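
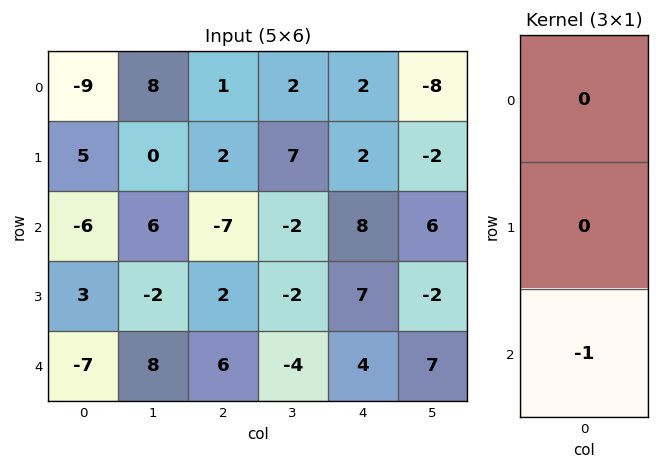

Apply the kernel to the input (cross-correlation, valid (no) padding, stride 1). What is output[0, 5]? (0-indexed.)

The receptive field on the input at this output position is [-8 / -2 / 6]. Elementwise product with the kernel and sum: 6·-1.

-6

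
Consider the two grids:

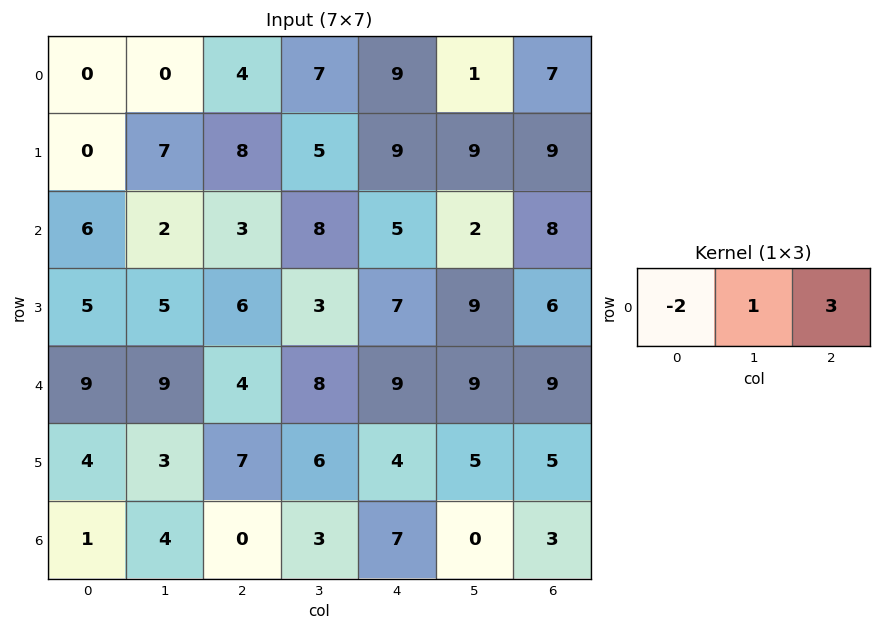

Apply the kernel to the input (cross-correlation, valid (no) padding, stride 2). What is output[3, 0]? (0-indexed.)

2

The receptive field on the input at this output position is [1 4 0]. Elementwise product with the kernel and sum: 1·-2 + 4·1 + 0·3.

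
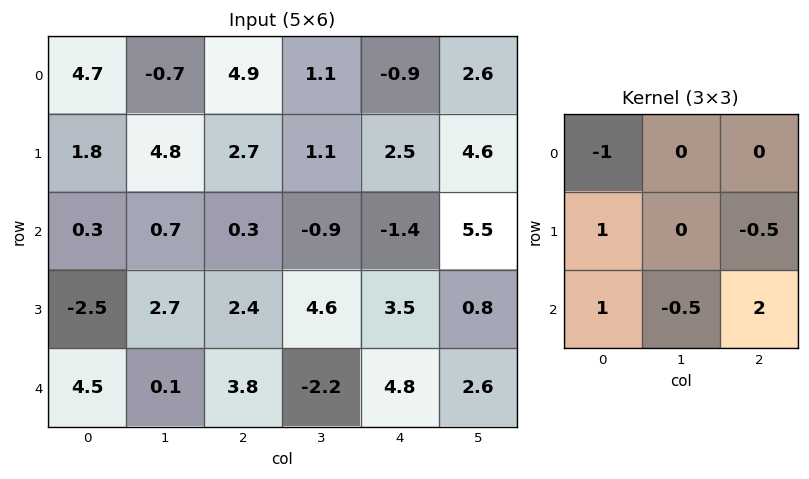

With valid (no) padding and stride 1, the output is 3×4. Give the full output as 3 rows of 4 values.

-3.7 3.7 -5.5 8.5
-0.7 7.05 5.4 -0.3
8.05 -6.5 14.85 5.7

Output[0,0]: The receptive field on the input at this output position is [4.7 -0.7 4.9 / 1.8 4.8 2.7 / 0.3 0.7 0.3]. Elementwise product with the kernel and sum: 4.7·-1 + 1.8·1 + 2.7·-0.5 + 0.3·1 + 0.7·-0.5 + 0.3·2.
Output[0,1]: The receptive field on the input at this output position is [-0.7 4.9 1.1 / 4.8 2.7 1.1 / 0.7 0.3 -0.9]. Elementwise product with the kernel and sum: -0.7·-1 + 4.8·1 + 1.1·-0.5 + 0.7·1 + 0.3·-0.5 + -0.9·2.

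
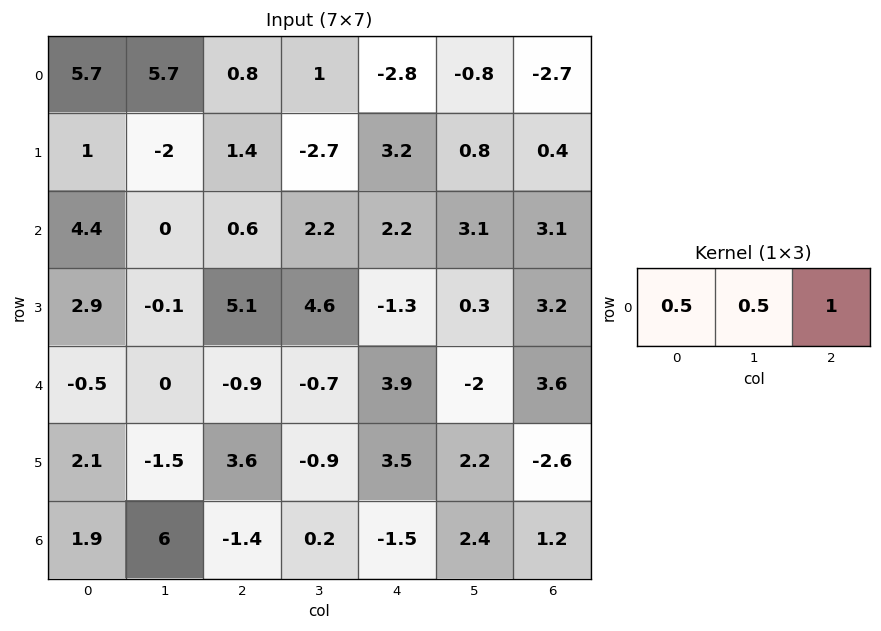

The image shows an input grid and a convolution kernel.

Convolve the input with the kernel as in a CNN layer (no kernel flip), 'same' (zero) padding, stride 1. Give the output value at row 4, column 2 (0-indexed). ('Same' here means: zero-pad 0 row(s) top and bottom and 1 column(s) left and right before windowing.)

The receptive field on the zero-padded input at this output position is [0 -0.9 -0.7]. Elementwise product with the kernel and sum: 0·0.5 + -0.9·0.5 + -0.7·1.

-1.15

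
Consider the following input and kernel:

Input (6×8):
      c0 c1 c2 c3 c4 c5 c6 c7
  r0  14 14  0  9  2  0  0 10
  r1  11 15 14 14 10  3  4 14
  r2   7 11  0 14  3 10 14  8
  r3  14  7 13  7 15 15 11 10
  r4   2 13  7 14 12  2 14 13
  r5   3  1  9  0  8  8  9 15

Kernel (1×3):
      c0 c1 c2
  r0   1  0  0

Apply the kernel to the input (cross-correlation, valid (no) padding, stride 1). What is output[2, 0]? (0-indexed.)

The receptive field on the input at this output position is [7 11 0]. Elementwise product with the kernel and sum: 7·1.

7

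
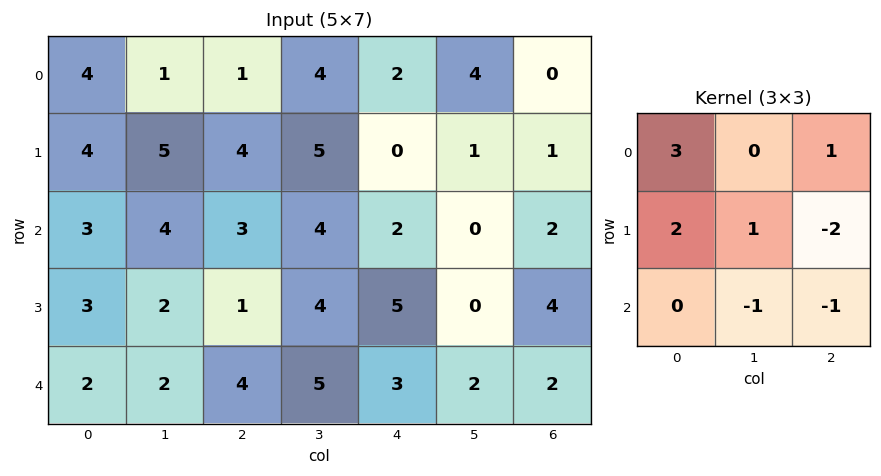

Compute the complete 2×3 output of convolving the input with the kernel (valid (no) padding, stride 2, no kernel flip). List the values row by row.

11 12 3
12 -1 6

Output[0,0]: The receptive field on the input at this output position is [4 1 1 / 4 5 4 / 3 4 3]. Elementwise product with the kernel and sum: 4·3 + 1·1 + 4·2 + 5·1 + 4·-2 + 4·-1 + 3·-1.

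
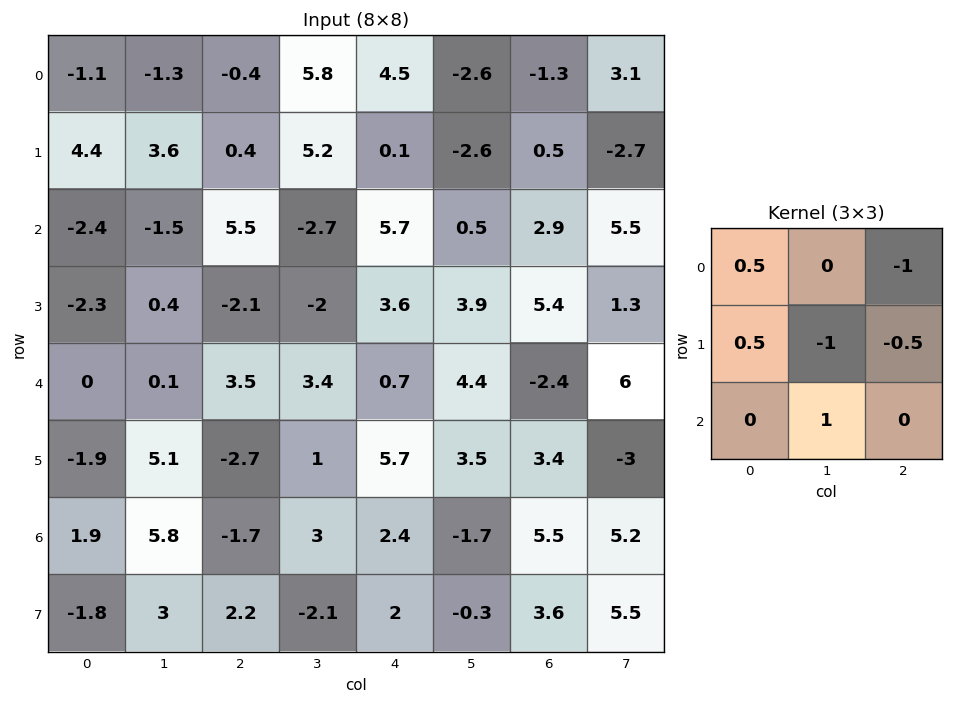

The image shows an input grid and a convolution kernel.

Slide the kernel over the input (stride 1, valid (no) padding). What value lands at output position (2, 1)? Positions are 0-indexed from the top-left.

The receptive field on the input at this output position is [-1.5 5.5 -2.7 / 0.4 -2.1 -2 / 0.1 3.5 3.4]. Elementwise product with the kernel and sum: -1.5·0.5 + -2.7·-1 + 0.4·0.5 + -2.1·-1 + -2·-0.5 + 3.5·1.

8.75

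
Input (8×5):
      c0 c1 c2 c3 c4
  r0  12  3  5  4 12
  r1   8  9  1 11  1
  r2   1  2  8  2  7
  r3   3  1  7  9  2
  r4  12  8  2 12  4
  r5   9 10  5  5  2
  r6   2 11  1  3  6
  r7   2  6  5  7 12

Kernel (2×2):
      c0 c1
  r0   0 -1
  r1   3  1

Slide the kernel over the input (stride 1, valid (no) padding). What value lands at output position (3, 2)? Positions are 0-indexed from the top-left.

The receptive field on the input at this output position is [7 9 / 2 12]. Elementwise product with the kernel and sum: 9·-1 + 2·3 + 12·1.

9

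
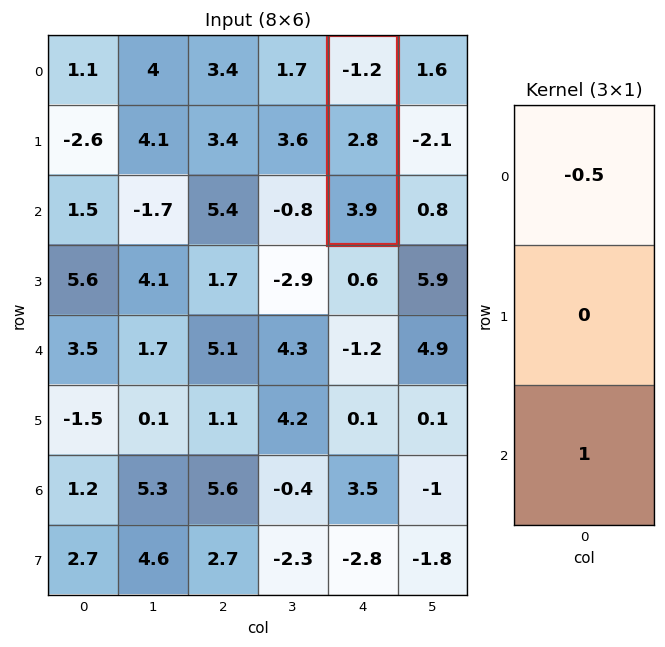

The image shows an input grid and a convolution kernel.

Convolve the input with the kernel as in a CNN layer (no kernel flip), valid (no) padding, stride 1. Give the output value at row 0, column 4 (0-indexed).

The receptive field on the input at this output position is [-1.2 / 2.8 / 3.9]. Elementwise product with the kernel and sum: -1.2·-0.5 + 3.9·1.

4.5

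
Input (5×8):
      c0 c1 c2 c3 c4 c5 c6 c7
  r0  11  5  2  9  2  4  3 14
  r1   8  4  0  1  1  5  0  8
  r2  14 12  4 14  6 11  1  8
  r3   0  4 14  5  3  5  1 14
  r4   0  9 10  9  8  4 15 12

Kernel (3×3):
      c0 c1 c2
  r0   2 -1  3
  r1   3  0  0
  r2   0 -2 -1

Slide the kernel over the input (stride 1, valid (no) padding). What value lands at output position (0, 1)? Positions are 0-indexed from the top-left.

The receptive field on the input at this output position is [5 2 9 / 4 0 1 / 12 4 14]. Elementwise product with the kernel and sum: 5·2 + 2·-1 + 9·3 + 4·3 + 4·-2 + 14·-1.

25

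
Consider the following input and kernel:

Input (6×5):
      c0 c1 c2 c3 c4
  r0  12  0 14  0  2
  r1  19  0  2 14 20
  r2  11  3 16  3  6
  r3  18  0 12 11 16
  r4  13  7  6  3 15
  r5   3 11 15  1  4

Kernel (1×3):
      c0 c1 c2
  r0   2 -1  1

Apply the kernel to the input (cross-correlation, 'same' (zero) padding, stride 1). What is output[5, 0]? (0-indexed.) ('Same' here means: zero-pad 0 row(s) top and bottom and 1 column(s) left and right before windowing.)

The receptive field on the zero-padded input at this output position is [0 3 11]. Elementwise product with the kernel and sum: 0·2 + 3·-1 + 11·1.

8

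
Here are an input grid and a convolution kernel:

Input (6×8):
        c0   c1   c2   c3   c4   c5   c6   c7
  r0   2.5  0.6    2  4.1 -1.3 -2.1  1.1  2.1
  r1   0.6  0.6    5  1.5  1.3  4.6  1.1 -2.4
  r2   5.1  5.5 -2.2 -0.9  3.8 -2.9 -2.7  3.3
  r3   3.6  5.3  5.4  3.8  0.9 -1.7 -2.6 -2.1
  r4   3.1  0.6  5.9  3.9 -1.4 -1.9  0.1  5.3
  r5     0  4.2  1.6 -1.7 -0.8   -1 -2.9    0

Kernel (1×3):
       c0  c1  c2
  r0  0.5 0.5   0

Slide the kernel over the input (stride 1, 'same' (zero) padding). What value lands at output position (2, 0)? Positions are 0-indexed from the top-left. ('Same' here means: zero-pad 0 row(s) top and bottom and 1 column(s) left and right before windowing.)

2.55

The receptive field on the zero-padded input at this output position is [0 5.1 5.5]. Elementwise product with the kernel and sum: 0·0.5 + 5.1·0.5.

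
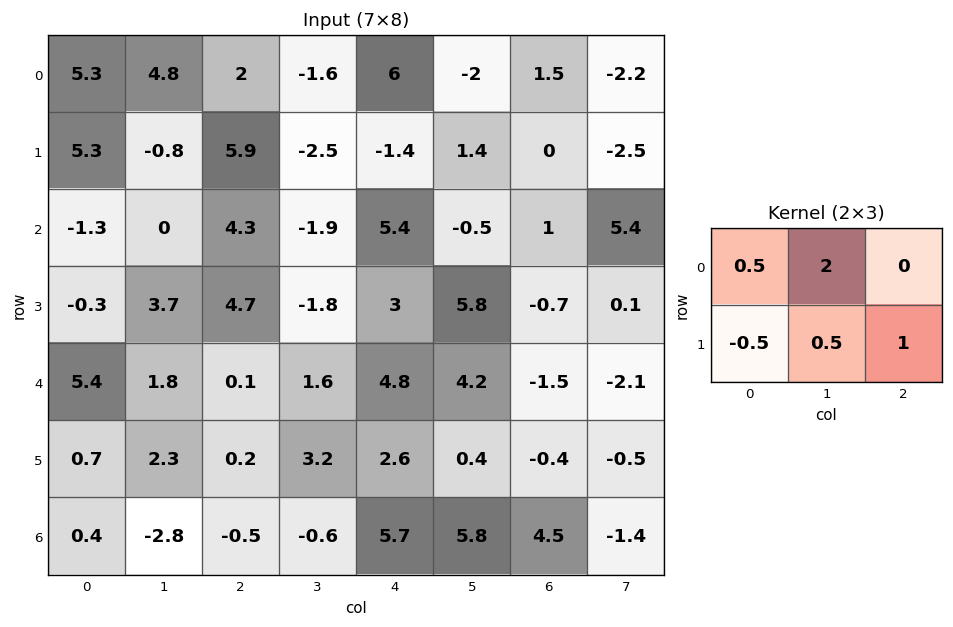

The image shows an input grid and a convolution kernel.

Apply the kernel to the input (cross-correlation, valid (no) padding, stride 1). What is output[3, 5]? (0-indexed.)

The receptive field on the input at this output position is [5.8 -0.7 0.1 / 4.2 -1.5 -2.1]. Elementwise product with the kernel and sum: 5.8·0.5 + -0.7·2 + 4.2·-0.5 + -1.5·0.5 + -2.1·1.

-3.45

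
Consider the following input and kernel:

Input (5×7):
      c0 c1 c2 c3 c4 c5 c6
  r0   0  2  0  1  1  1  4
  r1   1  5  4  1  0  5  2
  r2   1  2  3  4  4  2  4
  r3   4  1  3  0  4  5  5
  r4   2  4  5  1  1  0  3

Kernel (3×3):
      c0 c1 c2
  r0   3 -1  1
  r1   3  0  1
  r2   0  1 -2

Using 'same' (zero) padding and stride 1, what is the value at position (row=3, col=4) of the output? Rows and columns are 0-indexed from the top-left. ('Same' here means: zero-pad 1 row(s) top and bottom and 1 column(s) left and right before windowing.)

The receptive field on the zero-padded input at this output position is [4 4 2 / 0 4 5 / 1 1 0]. Elementwise product with the kernel and sum: 4·3 + 4·-1 + 2·1 + 0·3 + 5·1 + 1·1 + 0·-2.

16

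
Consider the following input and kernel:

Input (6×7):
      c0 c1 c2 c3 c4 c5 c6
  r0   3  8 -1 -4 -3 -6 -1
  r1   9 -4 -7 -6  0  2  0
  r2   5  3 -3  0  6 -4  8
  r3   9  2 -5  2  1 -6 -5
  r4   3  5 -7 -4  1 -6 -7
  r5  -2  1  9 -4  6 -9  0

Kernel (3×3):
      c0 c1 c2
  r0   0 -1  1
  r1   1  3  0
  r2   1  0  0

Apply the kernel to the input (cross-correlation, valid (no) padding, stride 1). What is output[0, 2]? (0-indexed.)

-27

The receptive field on the input at this output position is [-1 -4 -3 / -7 -6 0 / -3 0 6]. Elementwise product with the kernel and sum: -4·-1 + -3·1 + -7·1 + -6·3 + -3·1.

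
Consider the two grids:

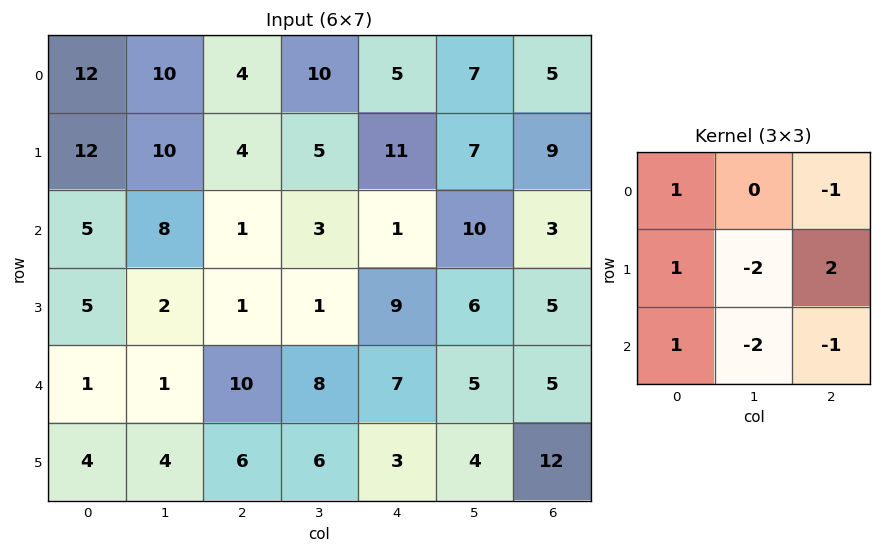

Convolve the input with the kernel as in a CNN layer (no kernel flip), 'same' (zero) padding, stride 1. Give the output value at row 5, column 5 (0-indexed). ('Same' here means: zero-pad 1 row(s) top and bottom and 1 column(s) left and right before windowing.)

21

The receptive field on the zero-padded input at this output position is [7 5 5 / 3 4 12 / 0 0 0]. Elementwise product with the kernel and sum: 7·1 + 5·-1 + 3·1 + 4·-2 + 12·2 + 0·1 + 0·-2 + 0·-1.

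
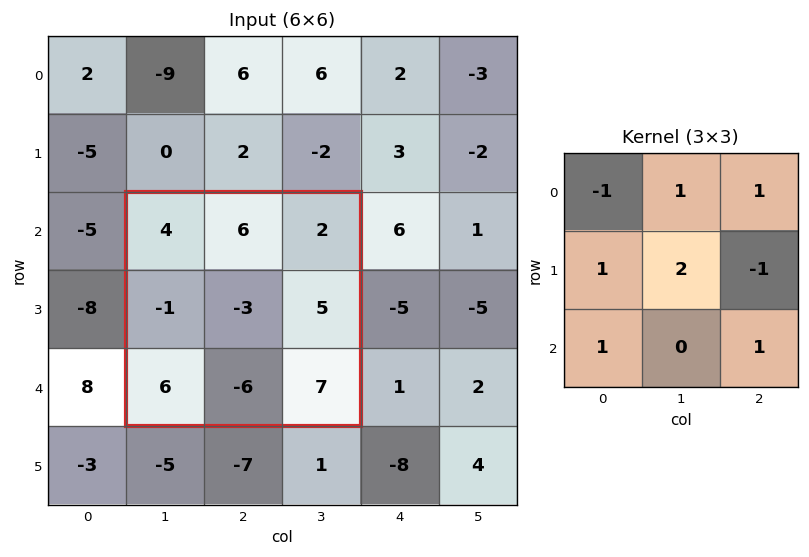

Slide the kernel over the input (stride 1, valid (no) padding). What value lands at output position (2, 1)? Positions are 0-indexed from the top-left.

The receptive field on the input at this output position is [4 6 2 / -1 -3 5 / 6 -6 7]. Elementwise product with the kernel and sum: 4·-1 + 6·1 + 2·1 + -1·1 + -3·2 + 5·-1 + 6·1 + 7·1.

5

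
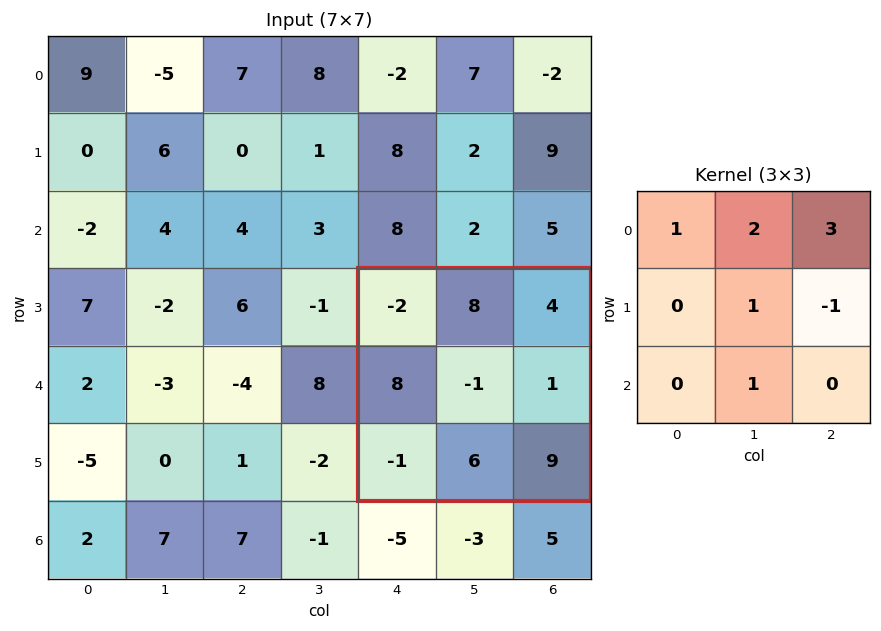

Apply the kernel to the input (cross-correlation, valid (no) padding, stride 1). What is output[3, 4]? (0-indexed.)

30

The receptive field on the input at this output position is [-2 8 4 / 8 -1 1 / -1 6 9]. Elementwise product with the kernel and sum: -2·1 + 8·2 + 4·3 + -1·1 + 1·-1 + 6·1.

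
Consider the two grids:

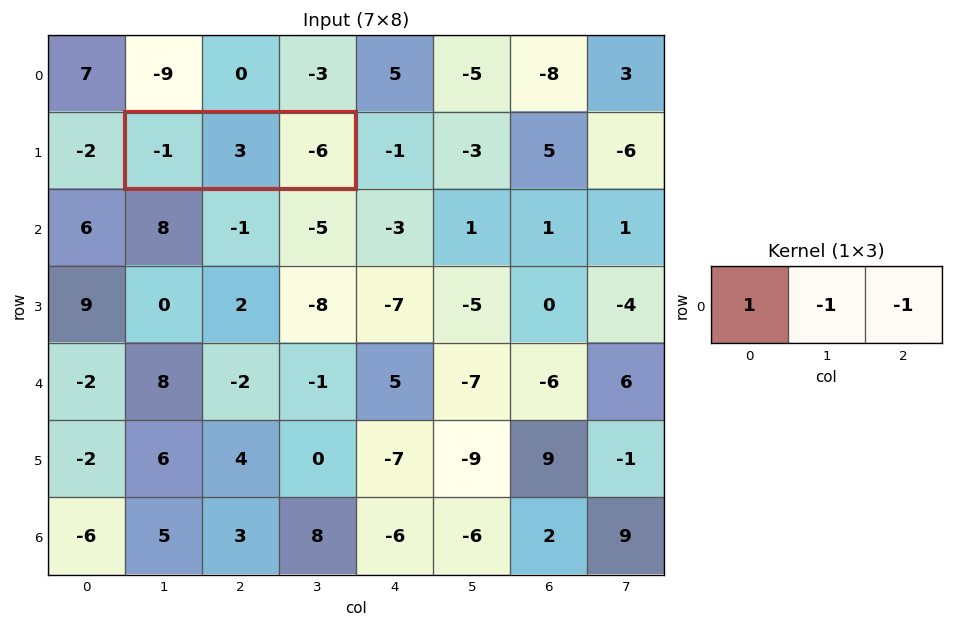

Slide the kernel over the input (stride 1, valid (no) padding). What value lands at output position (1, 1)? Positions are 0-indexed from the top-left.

2

The receptive field on the input at this output position is [-1 3 -6]. Elementwise product with the kernel and sum: -1·1 + 3·-1 + -6·-1.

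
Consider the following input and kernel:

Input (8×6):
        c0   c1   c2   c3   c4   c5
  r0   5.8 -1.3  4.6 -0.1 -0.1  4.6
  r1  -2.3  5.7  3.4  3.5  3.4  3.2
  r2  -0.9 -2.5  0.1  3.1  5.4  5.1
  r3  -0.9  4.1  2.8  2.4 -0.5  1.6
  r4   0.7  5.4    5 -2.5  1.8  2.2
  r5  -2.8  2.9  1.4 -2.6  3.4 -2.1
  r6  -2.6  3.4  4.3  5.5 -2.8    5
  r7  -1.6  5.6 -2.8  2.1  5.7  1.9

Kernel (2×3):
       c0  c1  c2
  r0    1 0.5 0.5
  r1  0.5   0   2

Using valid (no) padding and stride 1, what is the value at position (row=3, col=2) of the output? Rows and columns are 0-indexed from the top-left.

9.85

The receptive field on the input at this output position is [2.8 2.4 -0.5 / 5 -2.5 1.8]. Elementwise product with the kernel and sum: 2.8·1 + 2.4·0.5 + -0.5·0.5 + 5·0.5 + 1.8·2.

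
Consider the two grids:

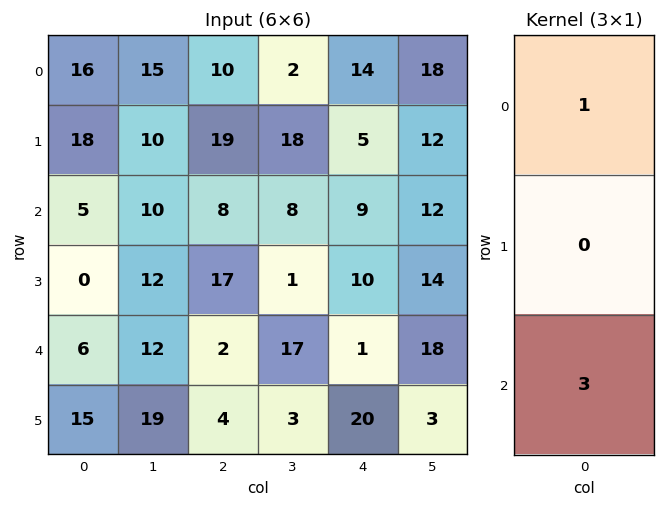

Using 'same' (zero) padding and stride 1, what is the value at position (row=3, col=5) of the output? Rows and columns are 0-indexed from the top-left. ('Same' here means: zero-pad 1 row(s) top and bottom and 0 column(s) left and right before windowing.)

66

The receptive field on the zero-padded input at this output position is [12 / 14 / 18]. Elementwise product with the kernel and sum: 12·1 + 18·3.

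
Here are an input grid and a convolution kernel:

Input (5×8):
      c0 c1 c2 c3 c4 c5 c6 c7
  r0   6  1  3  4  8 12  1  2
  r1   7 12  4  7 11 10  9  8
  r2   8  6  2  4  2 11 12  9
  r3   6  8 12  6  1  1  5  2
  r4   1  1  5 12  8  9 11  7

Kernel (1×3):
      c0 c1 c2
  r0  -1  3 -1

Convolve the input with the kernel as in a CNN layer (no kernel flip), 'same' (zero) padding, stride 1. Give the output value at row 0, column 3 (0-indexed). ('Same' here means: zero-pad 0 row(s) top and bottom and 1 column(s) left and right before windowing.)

1

The receptive field on the zero-padded input at this output position is [3 4 8]. Elementwise product with the kernel and sum: 3·-1 + 4·3 + 8·-1.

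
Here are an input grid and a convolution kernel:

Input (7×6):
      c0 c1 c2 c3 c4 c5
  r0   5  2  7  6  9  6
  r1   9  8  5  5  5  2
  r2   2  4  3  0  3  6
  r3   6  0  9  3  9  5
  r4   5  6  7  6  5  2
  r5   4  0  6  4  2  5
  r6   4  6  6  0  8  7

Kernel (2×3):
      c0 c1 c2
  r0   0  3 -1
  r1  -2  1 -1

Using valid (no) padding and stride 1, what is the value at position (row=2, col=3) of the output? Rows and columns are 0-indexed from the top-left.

1

The receptive field on the input at this output position is [0 3 6 / 3 9 5]. Elementwise product with the kernel and sum: 3·3 + 6·-1 + 3·-2 + 9·1 + 5·-1.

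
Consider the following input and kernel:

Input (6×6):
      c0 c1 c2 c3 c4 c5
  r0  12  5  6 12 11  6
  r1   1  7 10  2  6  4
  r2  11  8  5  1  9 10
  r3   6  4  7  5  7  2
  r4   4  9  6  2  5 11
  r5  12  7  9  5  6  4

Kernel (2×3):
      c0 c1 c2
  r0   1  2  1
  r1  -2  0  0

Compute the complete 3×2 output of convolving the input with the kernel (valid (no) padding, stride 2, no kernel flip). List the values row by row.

26 21
20 2
4 -3

Output[0,0]: The receptive field on the input at this output position is [12 5 6 / 1 7 10]. Elementwise product with the kernel and sum: 12·1 + 5·2 + 6·1 + 1·-2.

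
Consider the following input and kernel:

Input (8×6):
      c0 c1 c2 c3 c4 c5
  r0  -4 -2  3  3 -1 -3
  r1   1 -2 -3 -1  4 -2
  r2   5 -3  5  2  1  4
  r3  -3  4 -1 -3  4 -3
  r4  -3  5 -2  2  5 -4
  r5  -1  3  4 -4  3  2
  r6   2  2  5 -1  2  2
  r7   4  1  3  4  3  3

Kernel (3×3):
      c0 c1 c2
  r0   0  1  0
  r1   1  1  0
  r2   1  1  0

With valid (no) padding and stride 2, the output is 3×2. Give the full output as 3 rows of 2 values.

-1 6
0 -2
11 6

Output[0,0]: The receptive field on the input at this output position is [-4 -2 3 / 1 -2 -3 / 5 -3 5]. Elementwise product with the kernel and sum: -2·1 + 1·1 + -2·1 + 5·1 + -3·1.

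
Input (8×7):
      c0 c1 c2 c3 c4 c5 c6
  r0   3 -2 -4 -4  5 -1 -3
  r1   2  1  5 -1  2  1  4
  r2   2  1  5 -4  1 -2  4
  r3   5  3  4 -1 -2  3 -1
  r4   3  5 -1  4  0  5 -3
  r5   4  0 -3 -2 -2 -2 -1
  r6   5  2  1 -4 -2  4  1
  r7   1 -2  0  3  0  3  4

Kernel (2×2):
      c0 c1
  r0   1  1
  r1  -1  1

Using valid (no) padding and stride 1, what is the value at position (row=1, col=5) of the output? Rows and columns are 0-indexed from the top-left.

The receptive field on the input at this output position is [1 4 / -2 4]. Elementwise product with the kernel and sum: 1·1 + 4·1 + -2·-1 + 4·1.

11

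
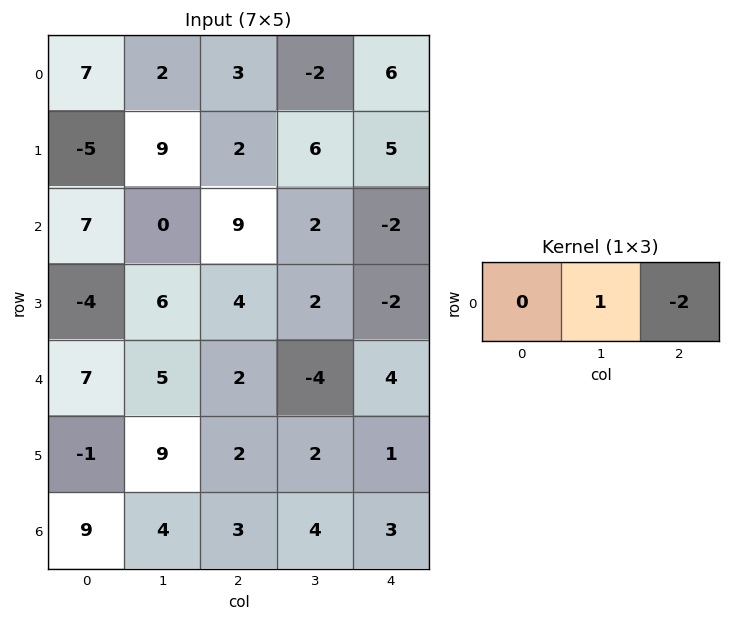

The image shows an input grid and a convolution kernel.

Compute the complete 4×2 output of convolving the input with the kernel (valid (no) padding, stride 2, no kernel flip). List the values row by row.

Output[0,0]: The receptive field on the input at this output position is [7 2 3]. Elementwise product with the kernel and sum: 2·1 + 3·-2.
Output[0,1]: The receptive field on the input at this output position is [3 -2 6]. Elementwise product with the kernel and sum: -2·1 + 6·-2.

-4 -14
-18 6
1 -12
-2 -2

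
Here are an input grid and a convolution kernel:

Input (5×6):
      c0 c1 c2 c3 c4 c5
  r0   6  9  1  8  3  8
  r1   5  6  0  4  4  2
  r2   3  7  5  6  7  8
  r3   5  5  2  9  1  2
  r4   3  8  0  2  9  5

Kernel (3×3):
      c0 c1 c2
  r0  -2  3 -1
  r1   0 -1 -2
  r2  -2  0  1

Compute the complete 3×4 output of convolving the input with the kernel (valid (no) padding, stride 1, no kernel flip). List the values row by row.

7 -39 4 -27
-17 -34 -15 -37
-5 -39 -1 -3

Output[0,0]: The receptive field on the input at this output position is [6 9 1 / 5 6 0 / 3 7 5]. Elementwise product with the kernel and sum: 6·-2 + 9·3 + 1·-1 + 6·-1 + 0·-2 + 3·-2 + 5·1.
Output[0,1]: The receptive field on the input at this output position is [9 1 8 / 6 0 4 / 7 5 6]. Elementwise product with the kernel and sum: 9·-2 + 1·3 + 8·-1 + 0·-1 + 4·-2 + 7·-2 + 6·1.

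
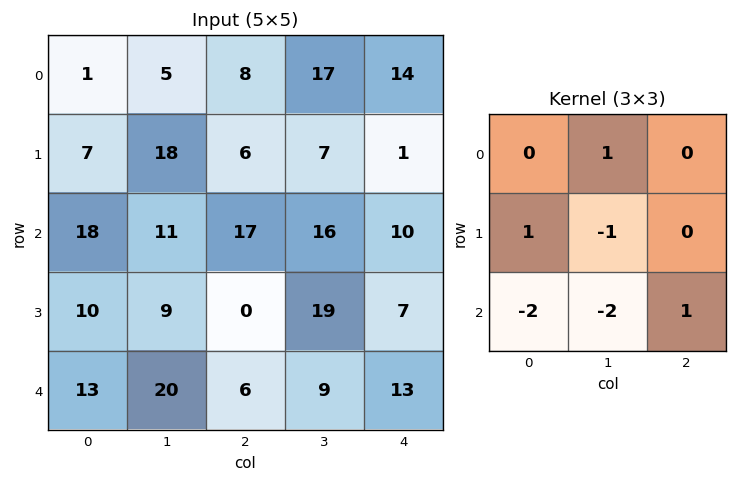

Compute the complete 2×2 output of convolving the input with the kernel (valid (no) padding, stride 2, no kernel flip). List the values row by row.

-47 -40
-48 -20

Output[0,0]: The receptive field on the input at this output position is [1 5 8 / 7 18 6 / 18 11 17]. Elementwise product with the kernel and sum: 5·1 + 7·1 + 18·-1 + 18·-2 + 11·-2 + 17·1.
Output[0,1]: The receptive field on the input at this output position is [8 17 14 / 6 7 1 / 17 16 10]. Elementwise product with the kernel and sum: 17·1 + 6·1 + 7·-1 + 17·-2 + 16·-2 + 10·1.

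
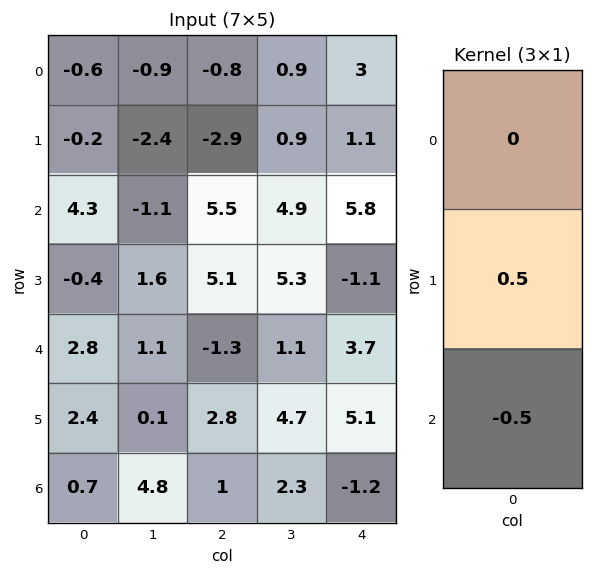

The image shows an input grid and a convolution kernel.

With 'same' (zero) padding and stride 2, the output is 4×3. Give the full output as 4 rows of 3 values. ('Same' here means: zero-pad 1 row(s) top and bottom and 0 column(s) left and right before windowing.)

Output[0,0]: The receptive field on the zero-padded input at this output position is [0 / -0.6 / -0.2]. Elementwise product with the kernel and sum: -0.6·0.5 + -0.2·-0.5.
Output[0,1]: The receptive field on the zero-padded input at this output position is [0 / -0.8 / -2.9]. Elementwise product with the kernel and sum: -0.8·0.5 + -2.9·-0.5.

-0.2 1.05 0.95
2.35 0.2 3.45
0.2 -2.05 -0.7
0.35 0.5 -0.6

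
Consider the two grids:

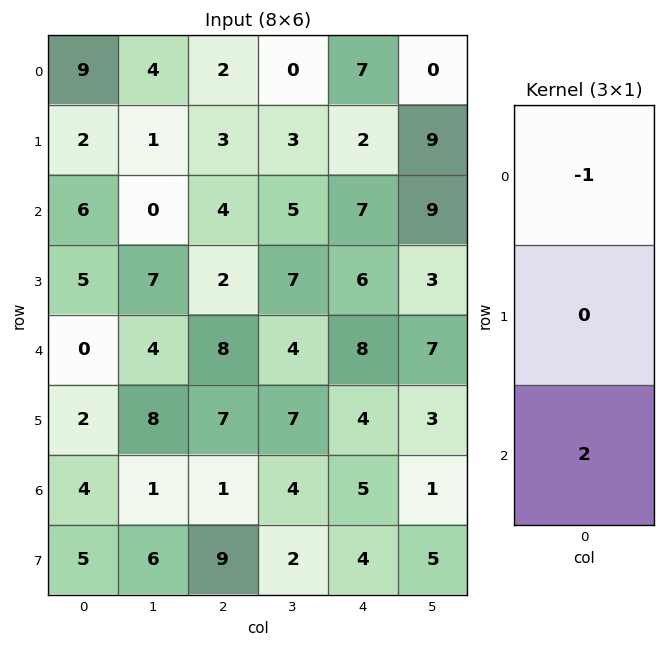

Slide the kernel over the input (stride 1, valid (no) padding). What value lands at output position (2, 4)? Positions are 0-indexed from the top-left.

9

The receptive field on the input at this output position is [7 / 6 / 8]. Elementwise product with the kernel and sum: 7·-1 + 8·2.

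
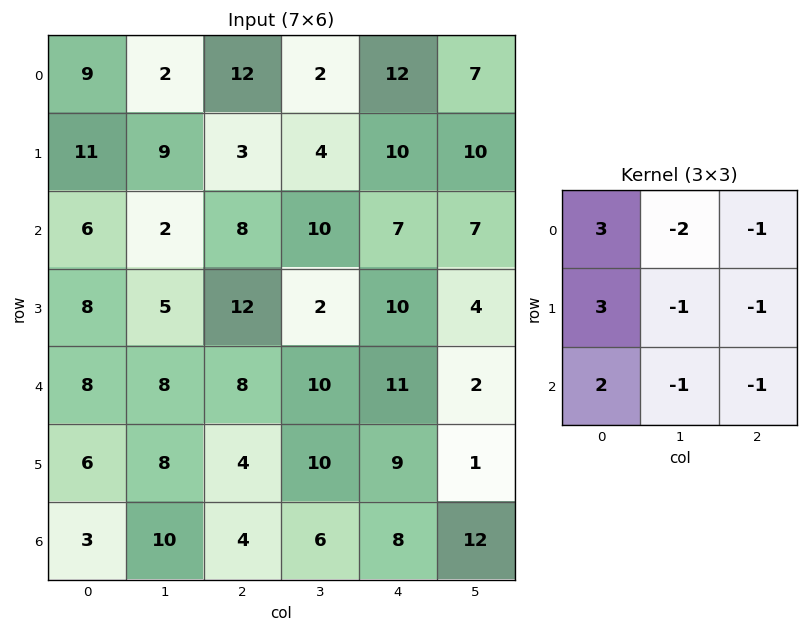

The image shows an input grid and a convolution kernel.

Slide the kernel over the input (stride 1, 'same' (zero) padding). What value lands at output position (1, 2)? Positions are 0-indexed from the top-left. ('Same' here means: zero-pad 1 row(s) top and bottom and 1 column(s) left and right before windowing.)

The receptive field on the zero-padded input at this output position is [2 12 2 / 9 3 4 / 2 8 10]. Elementwise product with the kernel and sum: 2·3 + 12·-2 + 2·-1 + 9·3 + 3·-1 + 4·-1 + 2·2 + 8·-1 + 10·-1.

-14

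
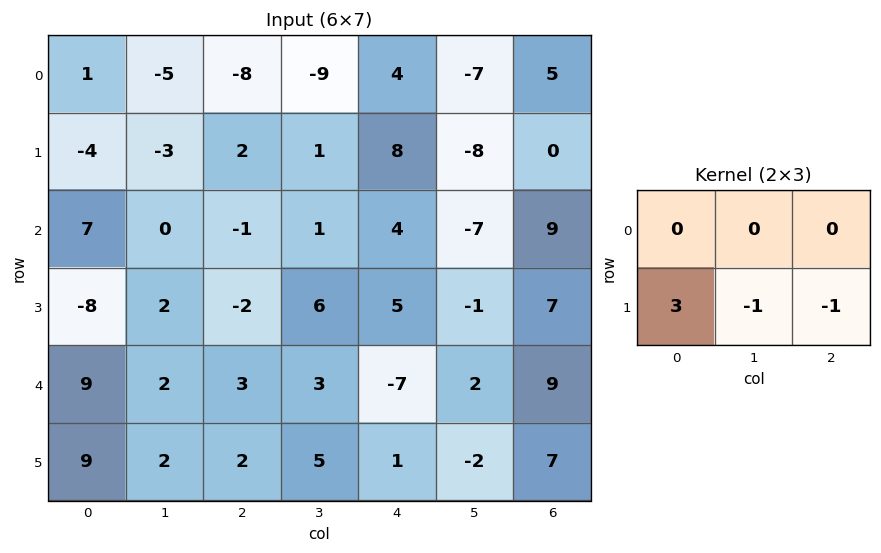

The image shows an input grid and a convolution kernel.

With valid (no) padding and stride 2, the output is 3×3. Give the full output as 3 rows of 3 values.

Output[0,0]: The receptive field on the input at this output position is [1 -5 -8 / -4 -3 2]. Elementwise product with the kernel and sum: -4·3 + -3·-1 + 2·-1.
Output[0,1]: The receptive field on the input at this output position is [-8 -9 4 / 2 1 8]. Elementwise product with the kernel and sum: 2·3 + 1·-1 + 8·-1.

-11 -3 32
-24 -17 9
23 0 -2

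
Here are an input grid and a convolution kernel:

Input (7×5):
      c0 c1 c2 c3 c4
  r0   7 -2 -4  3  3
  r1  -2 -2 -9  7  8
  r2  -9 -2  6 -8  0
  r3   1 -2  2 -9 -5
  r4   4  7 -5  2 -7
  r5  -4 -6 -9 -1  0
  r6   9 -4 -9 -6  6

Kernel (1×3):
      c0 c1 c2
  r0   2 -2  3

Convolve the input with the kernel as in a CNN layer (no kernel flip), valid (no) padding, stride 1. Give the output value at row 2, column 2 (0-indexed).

The receptive field on the input at this output position is [6 -8 0]. Elementwise product with the kernel and sum: 6·2 + -8·-2 + 0·3.

28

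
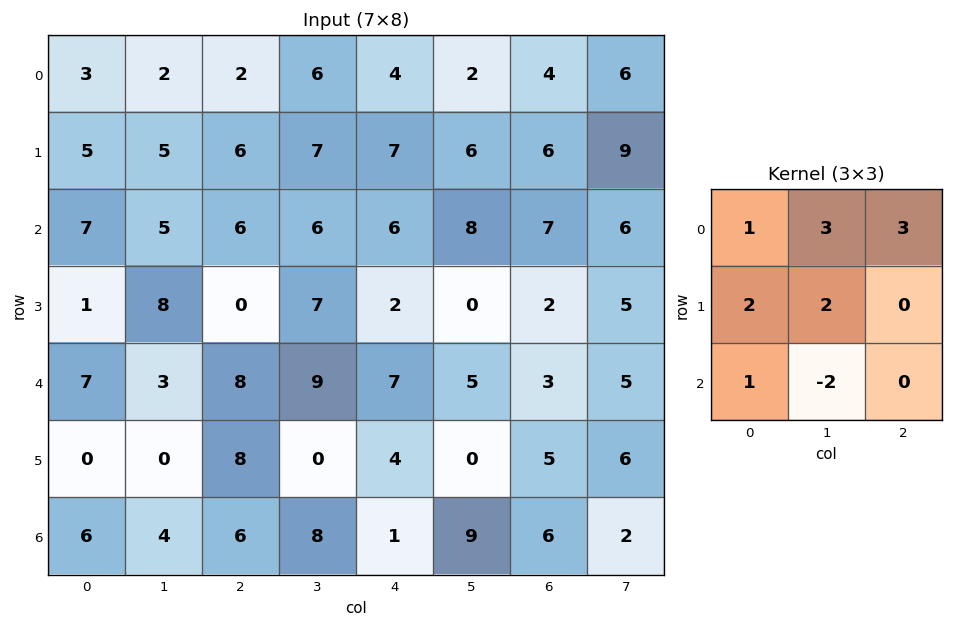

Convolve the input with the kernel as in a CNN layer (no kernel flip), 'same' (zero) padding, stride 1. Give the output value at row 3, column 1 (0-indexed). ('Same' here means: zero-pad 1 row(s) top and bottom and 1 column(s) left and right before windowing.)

The receptive field on the zero-padded input at this output position is [7 5 6 / 1 8 0 / 7 3 8]. Elementwise product with the kernel and sum: 7·1 + 5·3 + 6·3 + 1·2 + 8·2 + 7·1 + 3·-2.

59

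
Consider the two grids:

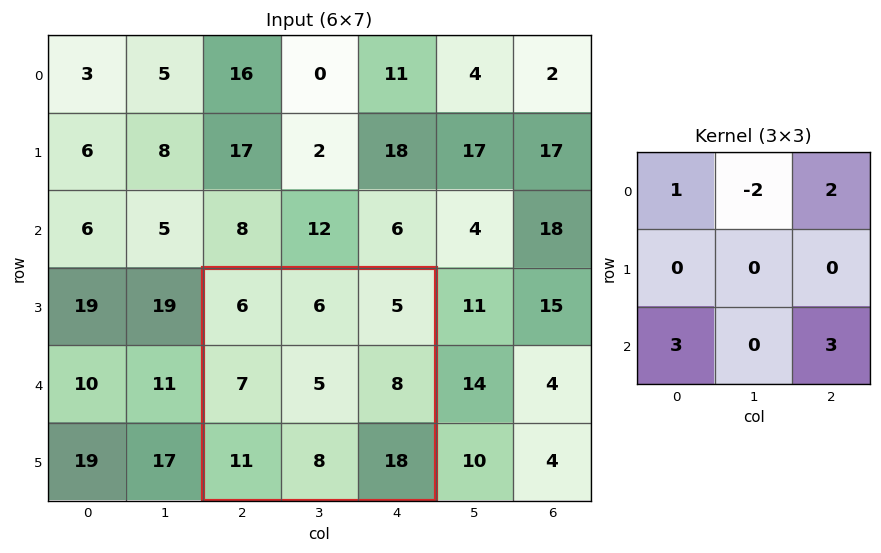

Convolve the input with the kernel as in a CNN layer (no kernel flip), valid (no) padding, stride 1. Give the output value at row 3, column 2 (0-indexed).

The receptive field on the input at this output position is [6 6 5 / 7 5 8 / 11 8 18]. Elementwise product with the kernel and sum: 6·1 + 6·-2 + 5·2 + 11·3 + 18·3.

91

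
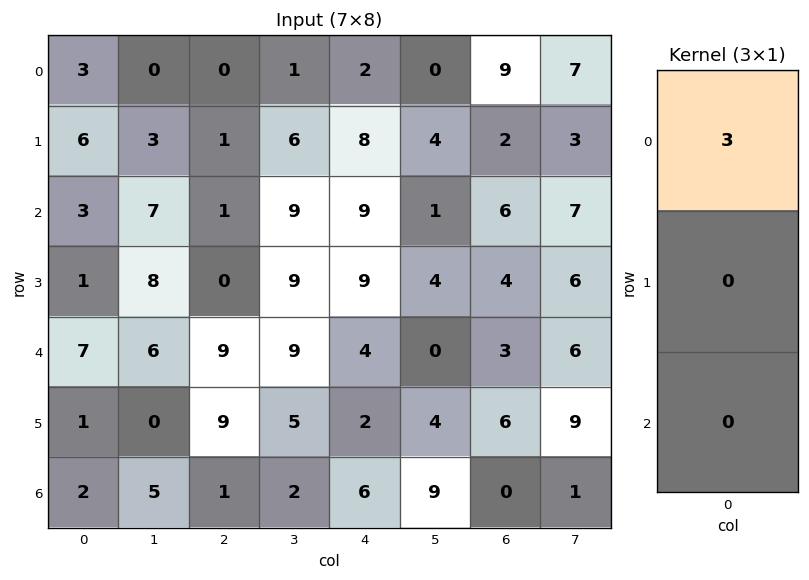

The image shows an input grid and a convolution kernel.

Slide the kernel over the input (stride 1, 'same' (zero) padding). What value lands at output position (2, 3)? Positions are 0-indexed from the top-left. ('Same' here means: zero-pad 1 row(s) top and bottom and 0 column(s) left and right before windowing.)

The receptive field on the zero-padded input at this output position is [6 / 9 / 9]. Elementwise product with the kernel and sum: 6·3.

18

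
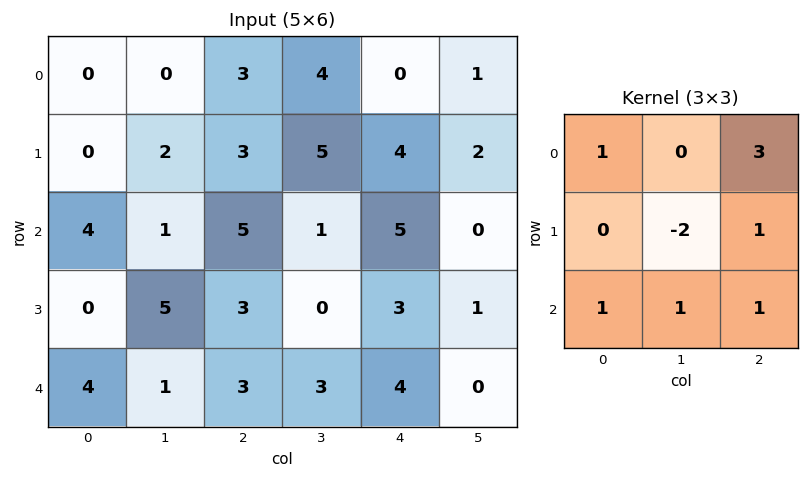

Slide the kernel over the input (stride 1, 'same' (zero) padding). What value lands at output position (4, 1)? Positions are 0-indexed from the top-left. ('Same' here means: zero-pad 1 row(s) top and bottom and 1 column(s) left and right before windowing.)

The receptive field on the zero-padded input at this output position is [0 5 3 / 4 1 3 / 0 0 0]. Elementwise product with the kernel and sum: 0·1 + 3·3 + 1·-2 + 3·1 + 0·1 + 0·1 + 0·1.

10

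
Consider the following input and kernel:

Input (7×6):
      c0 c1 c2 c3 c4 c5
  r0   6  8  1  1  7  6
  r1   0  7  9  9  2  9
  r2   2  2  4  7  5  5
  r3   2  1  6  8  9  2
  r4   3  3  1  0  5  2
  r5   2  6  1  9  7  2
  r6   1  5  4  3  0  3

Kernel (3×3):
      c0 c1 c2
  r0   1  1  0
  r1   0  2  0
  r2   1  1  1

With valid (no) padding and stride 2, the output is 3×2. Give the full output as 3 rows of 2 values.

36 36
13 33
28 26

Output[0,0]: The receptive field on the input at this output position is [6 8 1 / 0 7 9 / 2 2 4]. Elementwise product with the kernel and sum: 6·1 + 8·1 + 7·2 + 2·1 + 2·1 + 4·1.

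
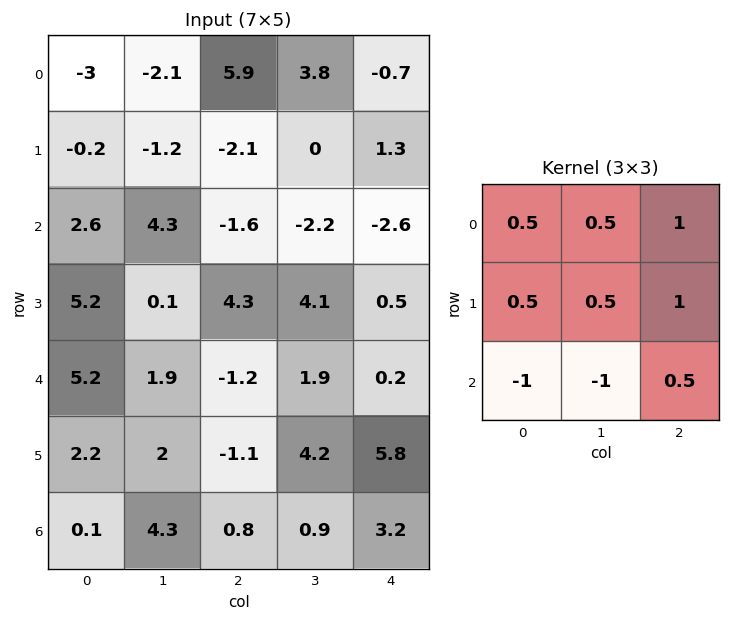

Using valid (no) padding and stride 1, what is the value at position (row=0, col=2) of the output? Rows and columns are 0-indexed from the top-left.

The receptive field on the input at this output position is [5.9 3.8 -0.7 / -2.1 0 1.3 / -1.6 -2.2 -2.6]. Elementwise product with the kernel and sum: 5.9·0.5 + 3.8·0.5 + -0.7·1 + -2.1·0.5 + 0·0.5 + 1.3·1 + -1.6·-1 + -2.2·-1 + -2.6·0.5.

6.9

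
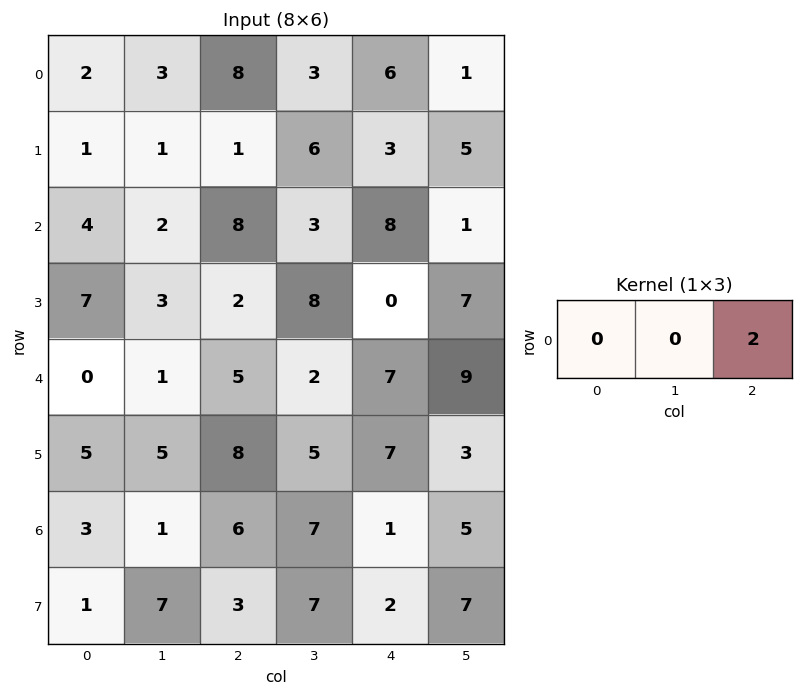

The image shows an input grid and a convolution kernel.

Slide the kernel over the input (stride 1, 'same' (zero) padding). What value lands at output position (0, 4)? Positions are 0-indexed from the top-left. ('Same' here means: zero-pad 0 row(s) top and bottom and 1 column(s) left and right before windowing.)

The receptive field on the zero-padded input at this output position is [3 6 1]. Elementwise product with the kernel and sum: 1·2.

2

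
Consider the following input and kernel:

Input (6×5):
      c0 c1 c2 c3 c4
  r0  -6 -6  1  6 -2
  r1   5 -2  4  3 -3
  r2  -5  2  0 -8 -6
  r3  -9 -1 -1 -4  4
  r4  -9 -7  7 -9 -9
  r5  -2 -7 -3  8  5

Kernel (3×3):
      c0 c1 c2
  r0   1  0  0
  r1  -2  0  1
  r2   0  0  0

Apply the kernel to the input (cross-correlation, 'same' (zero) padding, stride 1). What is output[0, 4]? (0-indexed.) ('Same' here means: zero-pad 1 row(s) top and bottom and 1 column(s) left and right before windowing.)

-12

The receptive field on the zero-padded input at this output position is [0 0 0 / 6 -2 0 / 3 -3 0]. Elementwise product with the kernel and sum: 0·1 + 6·-2 + 0·1.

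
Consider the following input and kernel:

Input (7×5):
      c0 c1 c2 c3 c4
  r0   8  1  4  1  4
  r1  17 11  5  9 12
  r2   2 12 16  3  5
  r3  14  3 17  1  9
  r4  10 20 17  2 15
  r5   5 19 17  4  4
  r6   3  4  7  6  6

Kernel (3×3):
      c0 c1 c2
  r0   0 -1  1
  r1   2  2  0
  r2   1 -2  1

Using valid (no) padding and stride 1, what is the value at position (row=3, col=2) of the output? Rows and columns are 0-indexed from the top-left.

The receptive field on the input at this output position is [17 1 9 / 17 2 15 / 17 4 4]. Elementwise product with the kernel and sum: 1·-1 + 9·1 + 17·2 + 2·2 + 17·1 + 4·-2 + 4·1.

59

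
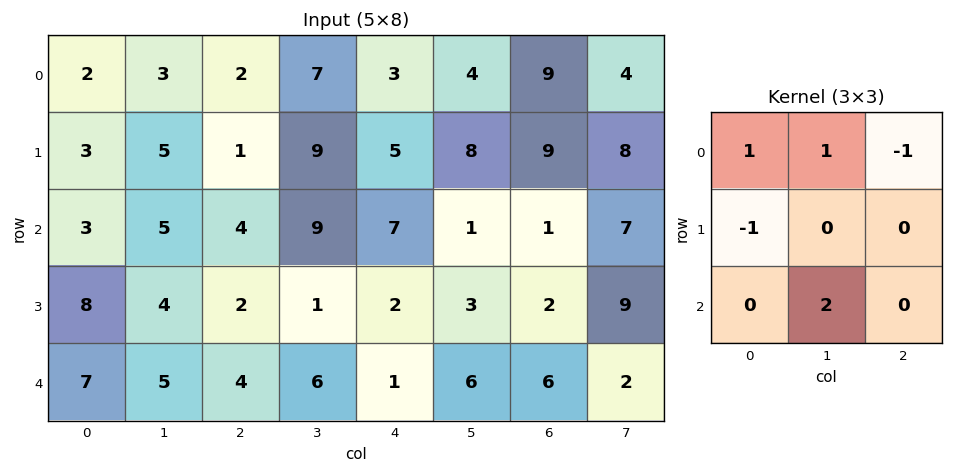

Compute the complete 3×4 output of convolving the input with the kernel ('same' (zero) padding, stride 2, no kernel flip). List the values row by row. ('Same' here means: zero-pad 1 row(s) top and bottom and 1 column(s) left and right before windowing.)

Output[0,0]: The receptive field on the zero-padded input at this output position is [0 0 0 / 0 2 3 / 0 3 5]. Elementwise product with the kernel and sum: 0·1 + 0·1 + 0·-1 + 0·-1 + 3·2.

6 -1 3 14
14 -4 1 12
4 0 -6 -10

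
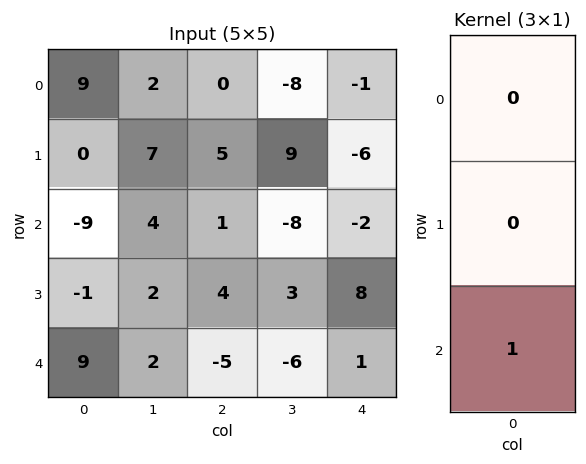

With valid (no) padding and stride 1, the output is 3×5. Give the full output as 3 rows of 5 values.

Output[0,0]: The receptive field on the input at this output position is [9 / 0 / -9]. Elementwise product with the kernel and sum: -9·1.
Output[0,1]: The receptive field on the input at this output position is [2 / 7 / 4]. Elementwise product with the kernel and sum: 4·1.

-9 4 1 -8 -2
-1 2 4 3 8
9 2 -5 -6 1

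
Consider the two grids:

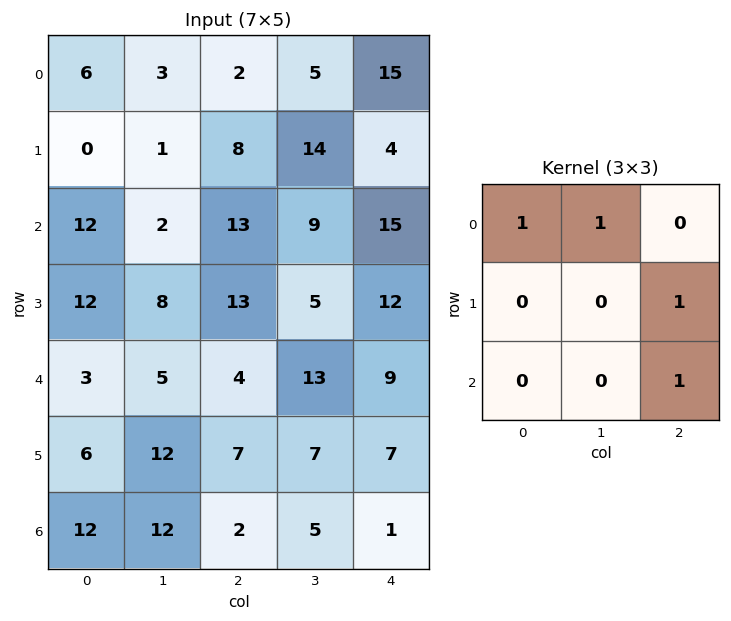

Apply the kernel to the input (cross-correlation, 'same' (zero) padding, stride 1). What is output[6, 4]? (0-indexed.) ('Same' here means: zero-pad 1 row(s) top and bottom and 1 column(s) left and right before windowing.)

14

The receptive field on the zero-padded input at this output position is [7 7 0 / 5 1 0 / 0 0 0]. Elementwise product with the kernel and sum: 7·1 + 7·1 + 0·1 + 0·1.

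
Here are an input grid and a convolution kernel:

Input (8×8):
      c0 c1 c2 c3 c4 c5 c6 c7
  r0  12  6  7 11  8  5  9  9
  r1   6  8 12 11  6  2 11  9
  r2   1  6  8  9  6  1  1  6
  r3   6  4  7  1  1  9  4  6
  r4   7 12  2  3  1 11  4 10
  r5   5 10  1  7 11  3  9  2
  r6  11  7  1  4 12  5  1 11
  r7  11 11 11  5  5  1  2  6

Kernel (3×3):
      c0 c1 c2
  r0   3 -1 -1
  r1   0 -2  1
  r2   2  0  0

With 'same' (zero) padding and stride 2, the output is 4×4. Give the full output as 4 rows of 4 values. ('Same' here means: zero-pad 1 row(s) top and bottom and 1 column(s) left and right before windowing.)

-18 13 11 -5
-10 2 16 8
-12 23 16 25
-30 46 -2 9

Output[0,0]: The receptive field on the zero-padded input at this output position is [0 0 0 / 0 12 6 / 0 6 8]. Elementwise product with the kernel and sum: 0·3 + 0·-1 + 0·-1 + 12·-2 + 6·1 + 0·2.
Output[0,1]: The receptive field on the zero-padded input at this output position is [0 0 0 / 6 7 11 / 8 12 11]. Elementwise product with the kernel and sum: 0·3 + 0·-1 + 0·-1 + 7·-2 + 11·1 + 8·2.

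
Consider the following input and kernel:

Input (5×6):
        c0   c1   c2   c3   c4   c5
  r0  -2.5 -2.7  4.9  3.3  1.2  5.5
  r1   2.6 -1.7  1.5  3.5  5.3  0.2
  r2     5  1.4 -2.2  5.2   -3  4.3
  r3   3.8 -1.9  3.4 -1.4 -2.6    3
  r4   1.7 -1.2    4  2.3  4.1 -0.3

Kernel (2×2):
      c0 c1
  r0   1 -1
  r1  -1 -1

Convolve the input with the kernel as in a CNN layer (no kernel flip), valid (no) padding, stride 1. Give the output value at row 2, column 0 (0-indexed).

1.7

The receptive field on the input at this output position is [5 1.4 / 3.8 -1.9]. Elementwise product with the kernel and sum: 5·1 + 1.4·-1 + 3.8·-1 + -1.9·-1.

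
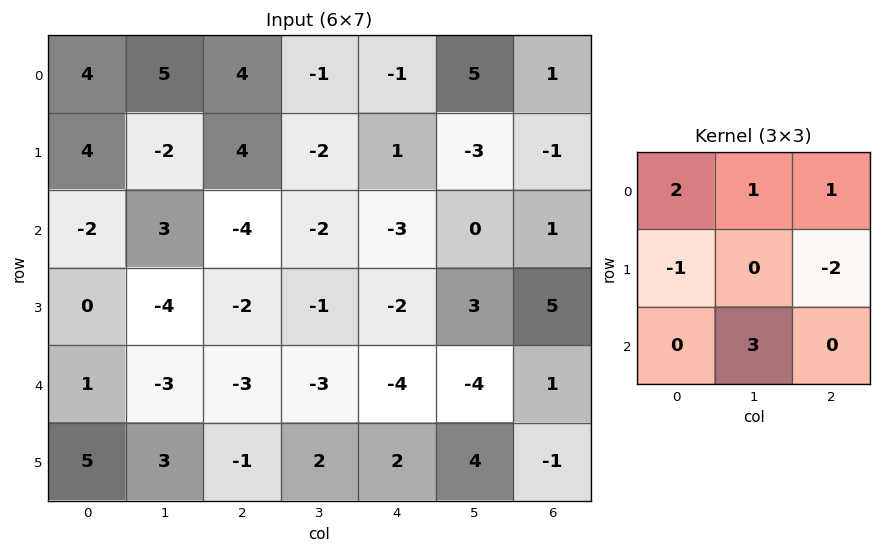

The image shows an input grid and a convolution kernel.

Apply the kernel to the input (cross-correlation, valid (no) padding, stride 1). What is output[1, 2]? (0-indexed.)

The receptive field on the input at this output position is [4 -2 1 / -4 -2 -3 / -2 -1 -2]. Elementwise product with the kernel and sum: 4·2 + -2·1 + 1·1 + -4·-1 + -3·-2 + -1·3.

14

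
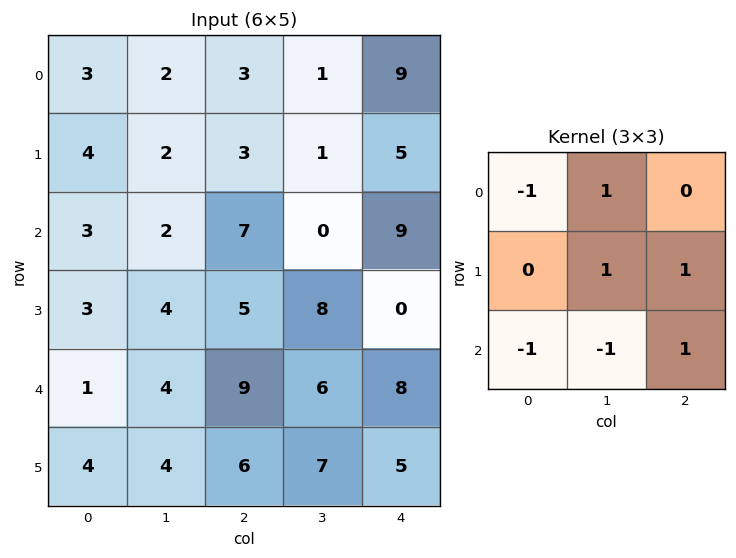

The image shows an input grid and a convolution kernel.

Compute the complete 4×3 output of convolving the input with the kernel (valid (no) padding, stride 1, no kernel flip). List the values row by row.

Output[0,0]: The receptive field on the input at this output position is [3 2 3 / 4 2 3 / 3 2 7]. Elementwise product with the kernel and sum: 3·-1 + 2·1 + 2·1 + 3·1 + 3·-1 + 2·-1 + 7·1.
Output[0,1]: The receptive field on the input at this output position is [2 3 1 / 2 3 1 / 2 7 0]. Elementwise product with the kernel and sum: 2·-1 + 3·1 + 3·1 + 1·1 + 2·-1 + 7·-1 + 0·1.

6 -4 6
5 7 -6
12 11 -6
12 13 9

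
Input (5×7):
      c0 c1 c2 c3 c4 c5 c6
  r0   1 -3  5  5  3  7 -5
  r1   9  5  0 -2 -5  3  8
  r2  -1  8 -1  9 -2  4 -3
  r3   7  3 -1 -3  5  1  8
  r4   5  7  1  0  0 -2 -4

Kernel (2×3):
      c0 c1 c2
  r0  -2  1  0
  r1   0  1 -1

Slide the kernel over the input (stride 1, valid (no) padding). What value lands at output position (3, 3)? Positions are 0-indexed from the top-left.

The receptive field on the input at this output position is [-3 5 1 / 0 0 -2]. Elementwise product with the kernel and sum: -3·-2 + 5·1 + 0·1 + -2·-1.

13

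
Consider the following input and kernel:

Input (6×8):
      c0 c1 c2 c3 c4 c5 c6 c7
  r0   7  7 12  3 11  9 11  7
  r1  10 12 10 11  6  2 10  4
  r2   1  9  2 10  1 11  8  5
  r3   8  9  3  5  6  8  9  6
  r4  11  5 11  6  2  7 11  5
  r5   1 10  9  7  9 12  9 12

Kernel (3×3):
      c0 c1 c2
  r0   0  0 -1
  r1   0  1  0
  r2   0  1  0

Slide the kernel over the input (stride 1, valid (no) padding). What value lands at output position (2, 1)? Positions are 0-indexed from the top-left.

The receptive field on the input at this output position is [9 2 10 / 9 3 5 / 5 11 6]. Elementwise product with the kernel and sum: 10·-1 + 3·1 + 11·1.

4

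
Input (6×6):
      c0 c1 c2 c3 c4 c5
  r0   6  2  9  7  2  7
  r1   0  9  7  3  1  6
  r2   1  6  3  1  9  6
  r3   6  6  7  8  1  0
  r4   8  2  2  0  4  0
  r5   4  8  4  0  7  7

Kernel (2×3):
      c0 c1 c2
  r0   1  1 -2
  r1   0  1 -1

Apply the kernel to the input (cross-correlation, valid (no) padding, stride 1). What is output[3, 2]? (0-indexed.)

The receptive field on the input at this output position is [7 8 1 / 2 0 4]. Elementwise product with the kernel and sum: 7·1 + 8·1 + 1·-2 + 0·1 + 4·-1.

9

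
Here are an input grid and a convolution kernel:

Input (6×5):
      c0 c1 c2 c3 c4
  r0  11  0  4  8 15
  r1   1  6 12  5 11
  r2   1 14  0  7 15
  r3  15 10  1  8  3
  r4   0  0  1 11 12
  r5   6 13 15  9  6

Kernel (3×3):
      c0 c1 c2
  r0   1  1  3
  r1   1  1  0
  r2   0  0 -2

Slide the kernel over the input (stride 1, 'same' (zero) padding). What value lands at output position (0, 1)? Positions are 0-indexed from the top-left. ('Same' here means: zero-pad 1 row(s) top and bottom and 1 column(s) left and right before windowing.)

The receptive field on the zero-padded input at this output position is [0 0 0 / 11 0 4 / 1 6 12]. Elementwise product with the kernel and sum: 0·1 + 0·1 + 0·3 + 11·1 + 0·1 + 12·-2.

-13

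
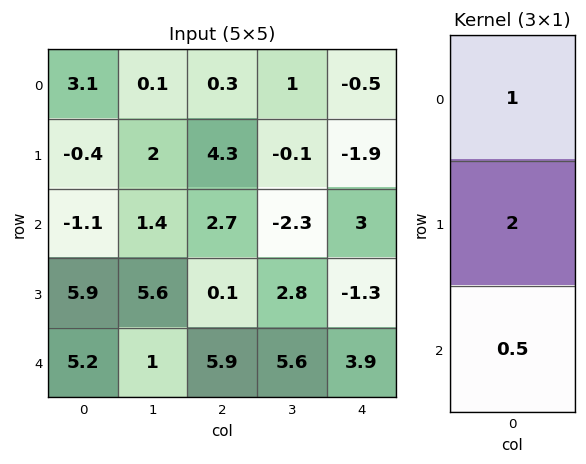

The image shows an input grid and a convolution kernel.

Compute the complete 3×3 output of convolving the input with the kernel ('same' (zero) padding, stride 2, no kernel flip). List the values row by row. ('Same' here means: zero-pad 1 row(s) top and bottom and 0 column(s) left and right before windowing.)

6 2.75 -1.95
0.35 9.75 3.45
16.3 11.9 6.5

Output[0,0]: The receptive field on the zero-padded input at this output position is [0 / 3.1 / -0.4]. Elementwise product with the kernel and sum: 0·1 + 3.1·2 + -0.4·0.5.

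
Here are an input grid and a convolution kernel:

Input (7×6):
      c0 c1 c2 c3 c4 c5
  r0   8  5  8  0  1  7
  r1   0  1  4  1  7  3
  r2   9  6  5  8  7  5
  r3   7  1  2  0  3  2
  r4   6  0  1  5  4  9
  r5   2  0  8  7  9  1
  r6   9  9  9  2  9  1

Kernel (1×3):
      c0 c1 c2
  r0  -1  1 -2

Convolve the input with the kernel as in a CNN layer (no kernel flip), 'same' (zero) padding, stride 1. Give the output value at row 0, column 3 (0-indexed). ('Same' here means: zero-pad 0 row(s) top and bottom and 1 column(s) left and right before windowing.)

The receptive field on the zero-padded input at this output position is [8 0 1]. Elementwise product with the kernel and sum: 8·-1 + 0·1 + 1·-2.

-10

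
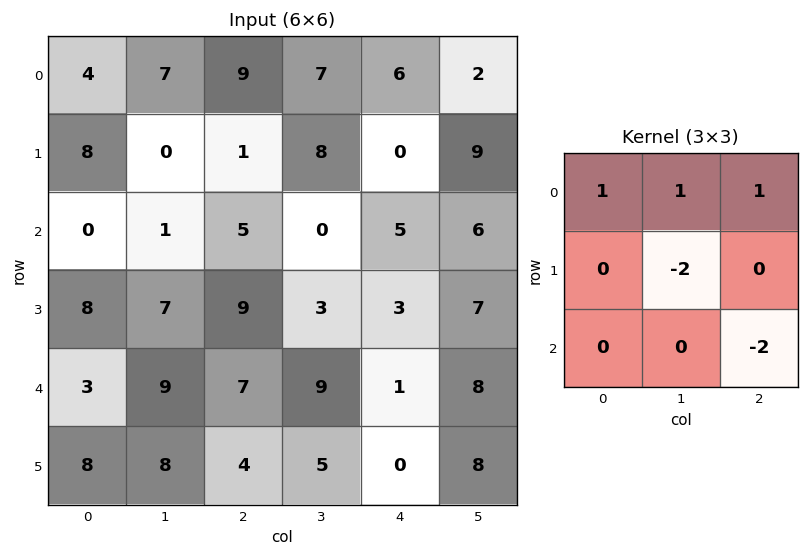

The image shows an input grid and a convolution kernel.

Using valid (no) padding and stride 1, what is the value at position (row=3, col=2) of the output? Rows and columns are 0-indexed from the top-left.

-3

The receptive field on the input at this output position is [9 3 3 / 7 9 1 / 4 5 0]. Elementwise product with the kernel and sum: 9·1 + 3·1 + 3·1 + 9·-2 + 0·-2.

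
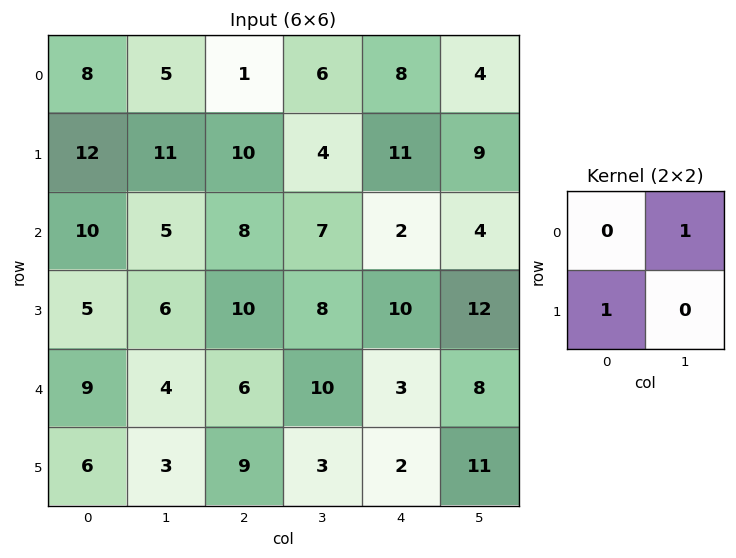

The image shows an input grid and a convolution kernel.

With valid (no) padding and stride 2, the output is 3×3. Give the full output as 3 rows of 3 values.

Output[0,0]: The receptive field on the input at this output position is [8 5 / 12 11]. Elementwise product with the kernel and sum: 5·1 + 12·1.
Output[0,1]: The receptive field on the input at this output position is [1 6 / 10 4]. Elementwise product with the kernel and sum: 6·1 + 10·1.

17 16 15
10 17 14
10 19 10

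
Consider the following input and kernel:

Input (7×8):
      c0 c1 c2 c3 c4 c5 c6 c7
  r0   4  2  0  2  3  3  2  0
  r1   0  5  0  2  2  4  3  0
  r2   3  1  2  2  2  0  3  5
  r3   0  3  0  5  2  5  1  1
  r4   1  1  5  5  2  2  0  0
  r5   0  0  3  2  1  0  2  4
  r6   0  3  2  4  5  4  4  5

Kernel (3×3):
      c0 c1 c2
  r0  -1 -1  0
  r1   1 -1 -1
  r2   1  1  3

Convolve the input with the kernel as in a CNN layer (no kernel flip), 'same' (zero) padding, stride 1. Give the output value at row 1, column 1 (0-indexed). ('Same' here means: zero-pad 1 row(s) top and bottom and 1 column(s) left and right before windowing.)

-1

The receptive field on the zero-padded input at this output position is [4 2 0 / 0 5 0 / 3 1 2]. Elementwise product with the kernel and sum: 4·-1 + 2·-1 + 0·1 + 5·-1 + 0·-1 + 3·1 + 1·1 + 2·3.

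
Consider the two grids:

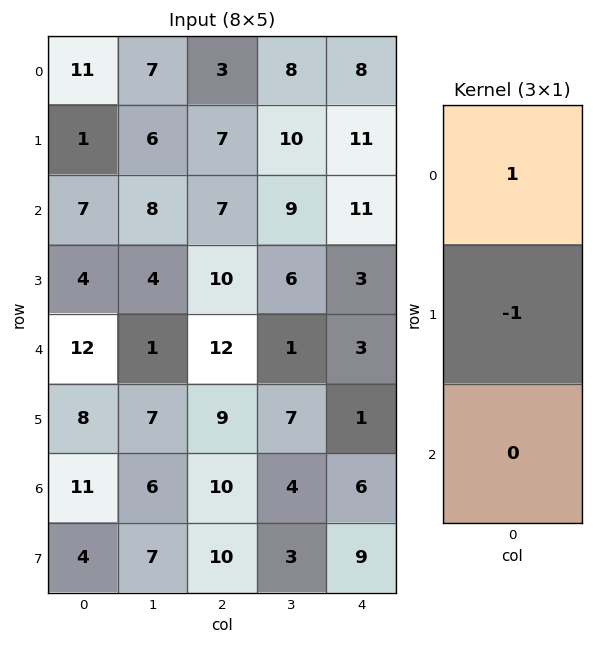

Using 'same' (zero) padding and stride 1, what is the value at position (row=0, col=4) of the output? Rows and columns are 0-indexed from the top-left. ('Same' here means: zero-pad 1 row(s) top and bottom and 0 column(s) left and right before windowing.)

-8

The receptive field on the zero-padded input at this output position is [0 / 8 / 11]. Elementwise product with the kernel and sum: 0·1 + 8·-1.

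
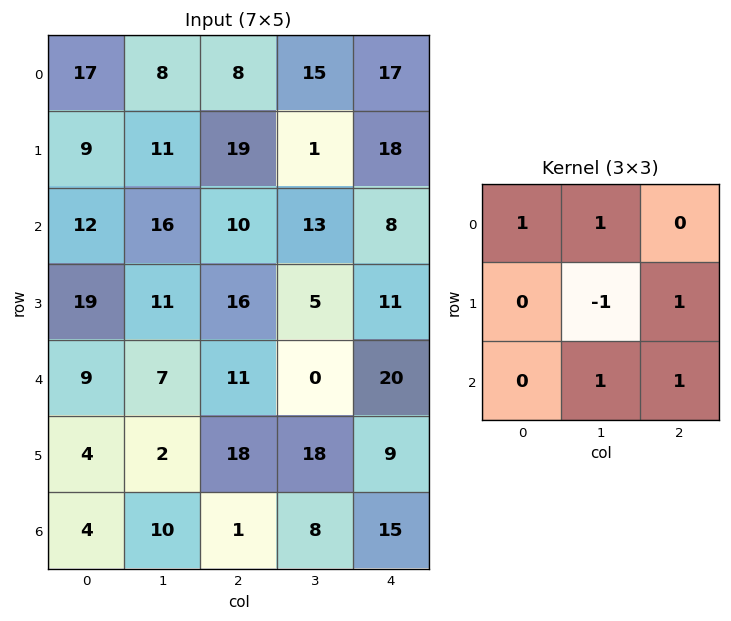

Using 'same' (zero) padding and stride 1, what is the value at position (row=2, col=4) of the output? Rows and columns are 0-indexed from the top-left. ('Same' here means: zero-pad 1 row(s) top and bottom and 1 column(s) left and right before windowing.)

22

The receptive field on the zero-padded input at this output position is [1 18 0 / 13 8 0 / 5 11 0]. Elementwise product with the kernel and sum: 1·1 + 18·1 + 8·-1 + 0·1 + 11·1 + 0·1.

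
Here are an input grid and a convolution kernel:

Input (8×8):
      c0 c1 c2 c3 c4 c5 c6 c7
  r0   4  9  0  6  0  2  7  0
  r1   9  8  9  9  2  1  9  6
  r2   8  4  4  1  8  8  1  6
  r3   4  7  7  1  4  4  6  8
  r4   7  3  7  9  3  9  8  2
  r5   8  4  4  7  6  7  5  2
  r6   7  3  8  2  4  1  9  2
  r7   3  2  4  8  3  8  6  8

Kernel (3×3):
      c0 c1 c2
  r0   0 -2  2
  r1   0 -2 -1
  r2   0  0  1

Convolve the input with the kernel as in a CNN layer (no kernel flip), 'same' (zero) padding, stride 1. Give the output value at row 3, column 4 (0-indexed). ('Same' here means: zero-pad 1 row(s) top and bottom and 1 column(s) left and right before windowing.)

-3

The receptive field on the zero-padded input at this output position is [1 8 8 / 1 4 4 / 9 3 9]. Elementwise product with the kernel and sum: 8·-2 + 8·2 + 4·-2 + 4·-1 + 9·1.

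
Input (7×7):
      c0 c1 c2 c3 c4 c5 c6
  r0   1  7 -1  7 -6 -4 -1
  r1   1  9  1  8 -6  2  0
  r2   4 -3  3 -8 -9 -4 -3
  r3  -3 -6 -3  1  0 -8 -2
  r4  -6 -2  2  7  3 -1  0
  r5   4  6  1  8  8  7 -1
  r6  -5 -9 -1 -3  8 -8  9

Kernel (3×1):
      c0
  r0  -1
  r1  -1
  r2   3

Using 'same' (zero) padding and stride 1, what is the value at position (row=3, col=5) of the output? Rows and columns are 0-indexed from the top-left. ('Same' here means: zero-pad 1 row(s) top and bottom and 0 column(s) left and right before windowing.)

9

The receptive field on the zero-padded input at this output position is [-4 / -8 / -1]. Elementwise product with the kernel and sum: -4·-1 + -8·-1 + -1·3.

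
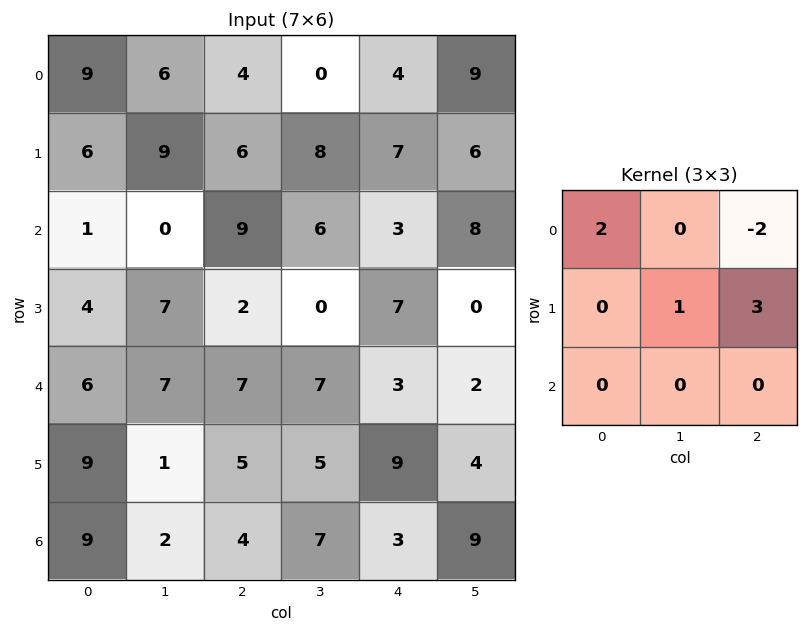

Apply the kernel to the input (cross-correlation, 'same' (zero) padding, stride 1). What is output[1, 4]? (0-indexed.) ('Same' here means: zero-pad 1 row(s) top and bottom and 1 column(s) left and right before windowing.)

The receptive field on the zero-padded input at this output position is [0 4 9 / 8 7 6 / 6 3 8]. Elementwise product with the kernel and sum: 0·2 + 9·-2 + 7·1 + 6·3.

7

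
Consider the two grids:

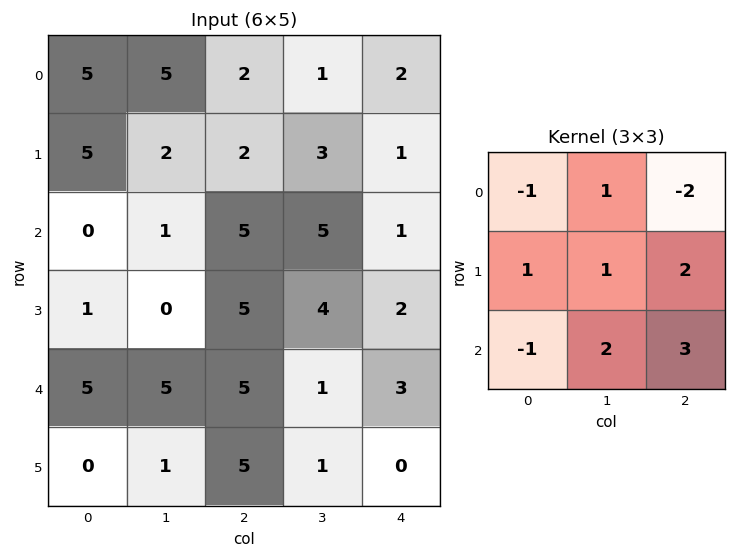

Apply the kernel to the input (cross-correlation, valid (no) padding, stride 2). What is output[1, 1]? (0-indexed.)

17

The receptive field on the input at this output position is [5 5 1 / 5 4 2 / 5 1 3]. Elementwise product with the kernel and sum: 5·-1 + 5·1 + 1·-2 + 5·1 + 4·1 + 2·2 + 5·-1 + 1·2 + 3·3.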